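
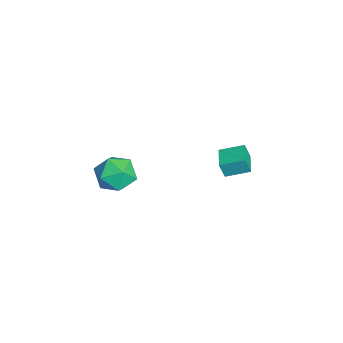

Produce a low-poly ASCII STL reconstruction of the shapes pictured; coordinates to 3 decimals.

solid 
facet normal -0.994 0.110 0.019
outer loop
vertex -1.994 1.923 -0.035
vertex -1.843 3.216 0.391
vertex -1.978 2.228 -0.966
endloop
endfacet
facet normal -0.110 -0.944 -0.311
outer loop
vertex -0.677 2.084 -0.991
vertex -1.994 1.923 -0.035
vertex -1.978 2.228 -0.966
endloop
endfacet
facet normal -0.994 0.109 0.020
outer loop
vertex -1.978 2.228 -0.966
vertex -1.843 3.216 0.391
vertex -1.828 3.521 -0.54
endloop
endfacet
facet normal 0.016 0.311 -0.950
outer loop
vertex -1.828 3.521 -0.54
vertex -0.677 2.084 -0.991
vertex -1.978 2.228 -0.966
endloop
endfacet
facet normal -0.016 -0.311 0.950
outer loop
vertex -1.994 1.923 -0.035
vertex -0.542 3.072 0.366
vertex -1.843 3.216 0.391
endloop
endfacet
facet normal -0.110 -0.944 -0.311
outer loop
vertex -0.692 1.779 -0.06
vertex -1.994 1.923 -0.035
vertex -0.677 2.084 -0.991
endloop
endfacet
facet normal -0.016 -0.311 0.950
outer loop
vertex -0.692 1.779 -0.06
vertex -0.542 3.072 0.366
vertex -1.994 1.923 -0.035
endloop
endfacet
facet normal 0.110 0.944 0.311
outer loop
vertex -1.843 3.216 0.391
vertex -0.542 3.072 0.366
vertex -1.828 3.521 -0.54
endloop
endfacet
facet normal 0.016 0.311 -0.950
outer loop
vertex -0.526 3.377 -0.565
vertex -0.677 2.084 -0.991
vertex -1.828 3.521 -0.54
endloop
endfacet
facet normal 0.110 0.944 0.311
outer loop
vertex -1.828 3.521 -0.54
vertex -0.542 3.072 0.366
vertex -0.526 3.377 -0.565
endloop
endfacet
facet normal 0.994 -0.110 -0.020
outer loop
vertex -0.526 3.377 -0.565
vertex -0.692 1.779 -0.06
vertex -0.677 2.084 -0.991
endloop
endfacet
facet normal 0.994 -0.109 -0.019
outer loop
vertex -0.542 3.072 0.366
vertex -0.692 1.779 -0.06
vertex -0.526 3.377 -0.565
endloop
endfacet
facet normal 0.294 0.808 0.511
outer loop
vertex 3.388 -2.654 3.266
vertex 2.642 -2.901 4.086
vertex 3.698 -3.317 4.135
endloop
endfacet
facet normal 0.830 0.545 0.120
outer loop
vertex 3.388 -2.654 3.266
vertex 3.698 -3.317 4.135
vertex 4.021 -3.577 3.078
endloop
endfacet
facet normal 0.624 0.542 -0.563
outer loop
vertex 3.388 -2.654 3.266
vertex 4.021 -3.577 3.078
vertex 3.166 -3.322 2.376
endloop
endfacet
facet normal -0.040 0.804 -0.593
outer loop
vertex 3.388 -2.654 3.266
vertex 3.166 -3.322 2.376
vertex 2.313 -2.904 2.999
endloop
endfacet
facet normal -0.243 0.968 0.071
outer loop
vertex 3.388 -2.654 3.266
vertex 2.313 -2.904 2.999
vertex 2.642 -2.901 4.086
endloop
endfacet
facet normal 0.939 -0.132 0.319
outer loop
vertex 4.021 -3.577 3.078
vertex 3.698 -3.317 4.135
vertex 3.667 -4.396 3.781
endloop
endfacet
facet normal 0.071 0.293 0.953
outer loop
vertex 3.698 -3.317 4.135
vertex 2.642 -2.901 4.086
vertex 2.814 -3.978 4.404
endloop
endfacet
facet normal -0.799 0.552 0.240
outer loop
vertex 2.642 -2.901 4.086
vertex 2.313 -2.904 2.999
vertex 1.959 -3.723 3.702
endloop
endfacet
facet normal -0.469 0.287 -0.835
outer loop
vertex 2.313 -2.904 2.999
vertex 3.166 -3.322 2.376
vertex 2.282 -3.983 2.645
endloop
endfacet
facet normal 0.604 -0.135 -0.785
outer loop
vertex 3.166 -3.322 2.376
vertex 4.021 -3.577 3.078
vertex 3.338 -4.399 2.694
endloop
endfacet
facet normal 0.040 -0.804 0.593
outer loop
vertex 2.592 -4.646 3.514
vertex 3.667 -4.396 3.781
vertex 2.814 -3.978 4.404
endloop
endfacet
facet normal -0.624 -0.542 0.563
outer loop
vertex 2.592 -4.646 3.514
vertex 2.814 -3.978 4.404
vertex 1.959 -3.723 3.702
endloop
endfacet
facet normal -0.830 -0.545 -0.120
outer loop
vertex 2.592 -4.646 3.514
vertex 1.959 -3.723 3.702
vertex 2.282 -3.983 2.645
endloop
endfacet
facet normal -0.294 -0.808 -0.511
outer loop
vertex 2.592 -4.646 3.514
vertex 2.282 -3.983 2.645
vertex 3.338 -4.399 2.694
endloop
endfacet
facet normal 0.243 -0.968 -0.071
outer loop
vertex 2.592 -4.646 3.514
vertex 3.338 -4.399 2.694
vertex 3.667 -4.396 3.781
endloop
endfacet
facet normal 0.469 -0.287 0.835
outer loop
vertex 2.814 -3.978 4.404
vertex 3.667 -4.396 3.781
vertex 3.698 -3.317 4.135
endloop
endfacet
facet normal -0.604 0.135 0.785
outer loop
vertex 1.959 -3.723 3.702
vertex 2.814 -3.978 4.404
vertex 2.642 -2.901 4.086
endloop
endfacet
facet normal -0.939 0.132 -0.319
outer loop
vertex 2.282 -3.983 2.645
vertex 1.959 -3.723 3.702
vertex 2.313 -2.904 2.999
endloop
endfacet
facet normal -0.071 -0.293 -0.953
outer loop
vertex 3.338 -4.399 2.694
vertex 2.282 -3.983 2.645
vertex 3.166 -3.322 2.376
endloop
endfacet
facet normal 0.799 -0.552 -0.240
outer loop
vertex 3.667 -4.396 3.781
vertex 3.338 -4.399 2.694
vertex 4.021 -3.577 3.078
endloop
endfacet

endsolid


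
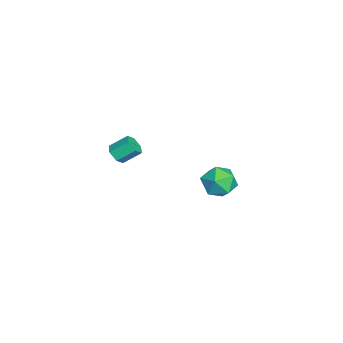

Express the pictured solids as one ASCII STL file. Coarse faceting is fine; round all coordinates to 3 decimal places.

solid 
facet normal 0.114 -0.788 -0.605
outer loop
vertex 3.132 -2.139 2.834
vertex 2.58 -2.233 2.852
vertex 2.795 -1.899 2.458
endloop
endfacet
facet normal 0.790 0.442 -0.426
outer loop
vertex 3.132 -2.139 2.834
vertex 2.795 -1.899 2.458
vertex 3.012 -1.312 3.47
endloop
endfacet
facet normal 0.789 0.442 -0.426
outer loop
vertex 3.012 -1.312 3.47
vertex 2.795 -1.899 2.458
vertex 2.674 -1.072 3.093
endloop
endfacet
facet normal -0.116 0.788 0.605
outer loop
vertex 3.012 -1.312 3.47
vertex 2.674 -1.072 3.093
vertex 2.46 -1.407 3.488
endloop
endfacet
facet normal 0.116 -0.788 -0.605
outer loop
vertex 2.795 -1.899 2.458
vertex 2.58 -2.233 2.852
vertex 2.243 -1.993 2.475
endloop
endfacet
facet normal -0.125 0.593 -0.796
outer loop
vertex 2.795 -1.899 2.458
vertex 2.243 -1.993 2.475
vertex 2.674 -1.072 3.093
endloop
endfacet
facet normal -0.127 0.593 -0.795
outer loop
vertex 2.674 -1.072 3.093
vertex 2.243 -1.993 2.475
vertex 2.122 -1.166 3.111
endloop
endfacet
facet normal -0.114 0.787 0.606
outer loop
vertex 2.674 -1.072 3.093
vertex 2.122 -1.166 3.111
vertex 2.46 -1.407 3.488
endloop
endfacet
facet normal 0.116 -0.788 -0.605
outer loop
vertex 2.243 -1.993 2.475
vertex 2.58 -2.233 2.852
vertex 2.028 -2.328 2.87
endloop
endfacet
facet normal -0.916 0.151 -0.371
outer loop
vertex 2.243 -1.993 2.475
vertex 2.028 -2.328 2.87
vertex 2.122 -1.166 3.111
endloop
endfacet
facet normal -0.917 0.151 -0.369
outer loop
vertex 2.122 -1.166 3.111
vertex 2.028 -2.328 2.87
vertex 1.908 -1.501 3.506
endloop
endfacet
facet normal -0.114 0.787 0.606
outer loop
vertex 2.122 -1.166 3.111
vertex 1.908 -1.501 3.506
vertex 2.46 -1.407 3.488
endloop
endfacet
facet normal 0.116 -0.788 -0.605
outer loop
vertex 2.028 -2.328 2.87
vertex 2.58 -2.233 2.852
vertex 2.366 -2.568 3.247
endloop
endfacet
facet normal -0.789 -0.442 0.426
outer loop
vertex 2.028 -2.328 2.87
vertex 2.366 -2.568 3.247
vertex 1.908 -1.501 3.506
endloop
endfacet
facet normal -0.790 -0.442 0.425
outer loop
vertex 1.908 -1.501 3.506
vertex 2.366 -2.568 3.247
vertex 2.245 -1.741 3.882
endloop
endfacet
facet normal -0.114 0.788 0.605
outer loop
vertex 1.908 -1.501 3.506
vertex 2.245 -1.741 3.882
vertex 2.46 -1.407 3.488
endloop
endfacet
facet normal 0.114 -0.787 -0.606
outer loop
vertex 2.366 -2.568 3.247
vertex 2.58 -2.233 2.852
vertex 2.918 -2.474 3.229
endloop
endfacet
facet normal 0.127 -0.592 0.796
outer loop
vertex 2.366 -2.568 3.247
vertex 2.918 -2.474 3.229
vertex 2.245 -1.741 3.882
endloop
endfacet
facet normal 0.126 -0.593 0.795
outer loop
vertex 2.245 -1.741 3.882
vertex 2.918 -2.474 3.229
vertex 2.797 -1.647 3.865
endloop
endfacet
facet normal -0.116 0.788 0.605
outer loop
vertex 2.245 -1.741 3.882
vertex 2.797 -1.647 3.865
vertex 2.46 -1.407 3.488
endloop
endfacet
facet normal 0.114 -0.787 -0.606
outer loop
vertex 2.918 -2.474 3.229
vertex 2.58 -2.233 2.852
vertex 3.132 -2.139 2.834
endloop
endfacet
facet normal 0.917 -0.150 0.370
outer loop
vertex 2.918 -2.474 3.229
vertex 3.132 -2.139 2.834
vertex 2.797 -1.647 3.865
endloop
endfacet
facet normal 0.916 -0.152 0.370
outer loop
vertex 2.797 -1.647 3.865
vertex 3.132 -2.139 2.834
vertex 3.012 -1.312 3.47
endloop
endfacet
facet normal -0.116 0.788 0.605
outer loop
vertex 2.797 -1.647 3.865
vertex 3.012 -1.312 3.47
vertex 2.46 -1.407 3.488
endloop
endfacet
facet normal -0.284 0.908 0.310
outer loop
vertex -3.199 2.94 -3.255
vertex -3.803 2.512 -2.554
vertex -2.835 2.736 -2.324
endloop
endfacet
facet normal 0.382 0.923 0.053
outer loop
vertex -3.199 2.94 -3.255
vertex -2.835 2.736 -2.324
vertex -2.264 2.547 -3.148
endloop
endfacet
facet normal 0.363 0.694 -0.622
outer loop
vertex -3.199 2.94 -3.255
vertex -2.264 2.547 -3.148
vertex -2.879 2.207 -3.886
endloop
endfacet
facet normal -0.315 0.536 -0.783
outer loop
vertex -3.199 2.94 -3.255
vertex -2.879 2.207 -3.886
vertex -3.83 2.184 -3.519
endloop
endfacet
facet normal -0.714 0.669 -0.207
outer loop
vertex -3.199 2.94 -3.255
vertex -3.83 2.184 -3.519
vertex -3.803 2.512 -2.554
endloop
endfacet
facet normal 0.775 0.462 0.431
outer loop
vertex -2.264 2.547 -3.148
vertex -2.835 2.736 -2.324
vertex -2.29 1.876 -2.381
endloop
endfacet
facet normal -0.302 0.437 0.847
outer loop
vertex -2.835 2.736 -2.324
vertex -3.803 2.512 -2.554
vertex -3.241 1.853 -2.014
endloop
endfacet
facet normal -0.999 0.051 0.011
outer loop
vertex -3.803 2.512 -2.554
vertex -3.83 2.184 -3.519
vertex -3.856 1.513 -2.752
endloop
endfacet
facet normal -0.352 -0.162 -0.922
outer loop
vertex -3.83 2.184 -3.519
vertex -2.879 2.207 -3.886
vertex -3.285 1.324 -3.576
endloop
endfacet
facet normal 0.744 0.092 -0.662
outer loop
vertex -2.879 2.207 -3.886
vertex -2.264 2.547 -3.148
vertex -2.317 1.548 -3.346
endloop
endfacet
facet normal 0.315 -0.536 0.783
outer loop
vertex -2.921 1.12 -2.645
vertex -2.29 1.876 -2.381
vertex -3.241 1.853 -2.014
endloop
endfacet
facet normal -0.363 -0.694 0.622
outer loop
vertex -2.921 1.12 -2.645
vertex -3.241 1.853 -2.014
vertex -3.856 1.513 -2.752
endloop
endfacet
facet normal -0.382 -0.923 -0.053
outer loop
vertex -2.921 1.12 -2.645
vertex -3.856 1.513 -2.752
vertex -3.285 1.324 -3.576
endloop
endfacet
facet normal 0.284 -0.908 -0.310
outer loop
vertex -2.921 1.12 -2.645
vertex -3.285 1.324 -3.576
vertex -2.317 1.548 -3.346
endloop
endfacet
facet normal 0.714 -0.669 0.207
outer loop
vertex -2.921 1.12 -2.645
vertex -2.317 1.548 -3.346
vertex -2.29 1.876 -2.381
endloop
endfacet
facet normal 0.352 0.162 0.922
outer loop
vertex -3.241 1.853 -2.014
vertex -2.29 1.876 -2.381
vertex -2.835 2.736 -2.324
endloop
endfacet
facet normal -0.744 -0.092 0.662
outer loop
vertex -3.856 1.513 -2.752
vertex -3.241 1.853 -2.014
vertex -3.803 2.512 -2.554
endloop
endfacet
facet normal -0.775 -0.462 -0.431
outer loop
vertex -3.285 1.324 -3.576
vertex -3.856 1.513 -2.752
vertex -3.83 2.184 -3.519
endloop
endfacet
facet normal 0.302 -0.437 -0.847
outer loop
vertex -2.317 1.548 -3.346
vertex -3.285 1.324 -3.576
vertex -2.879 2.207 -3.886
endloop
endfacet
facet normal 0.999 -0.051 -0.011
outer loop
vertex -2.29 1.876 -2.381
vertex -2.317 1.548 -3.346
vertex -2.264 2.547 -3.148
endloop
endfacet

endsolid


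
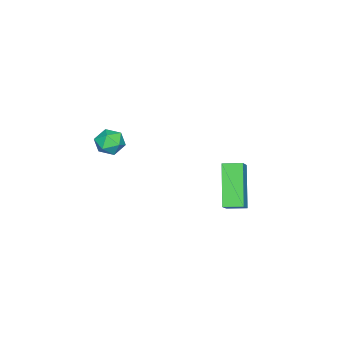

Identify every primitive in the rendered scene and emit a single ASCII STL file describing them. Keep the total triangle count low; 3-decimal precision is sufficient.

solid 
facet normal 0.172 0.603 0.779
outer loop
vertex -1.112 -3.313 -0.22
vertex -1.671 -3.524 0.067
vertex -1.099 -3.838 0.184
endloop
endfacet
facet normal 0.784 0.390 0.482
outer loop
vertex -1.112 -3.313 -0.22
vertex -1.099 -3.838 0.184
vertex -0.75 -3.844 -0.379
endloop
endfacet
facet normal 0.780 0.592 -0.202
outer loop
vertex -1.112 -3.313 -0.22
vertex -0.75 -3.844 -0.379
vertex -1.106 -3.534 -0.844
endloop
endfacet
facet normal 0.165 0.930 -0.328
outer loop
vertex -1.112 -3.313 -0.22
vertex -1.106 -3.534 -0.844
vertex -1.675 -3.336 -0.569
endloop
endfacet
facet normal -0.211 0.937 0.278
outer loop
vertex -1.112 -3.313 -0.22
vertex -1.675 -3.336 -0.569
vertex -1.671 -3.524 0.067
endloop
endfacet
facet normal 0.803 -0.324 0.501
outer loop
vertex -0.75 -3.844 -0.379
vertex -1.099 -3.838 0.184
vertex -1.085 -4.384 -0.191
endloop
endfacet
facet normal -0.190 0.020 0.982
outer loop
vertex -1.099 -3.838 0.184
vertex -1.671 -3.524 0.067
vertex -1.654 -4.186 0.084
endloop
endfacet
facet normal -0.809 0.562 0.171
outer loop
vertex -1.671 -3.524 0.067
vertex -1.675 -3.336 -0.569
vertex -2.01 -3.876 -0.381
endloop
endfacet
facet normal -0.200 0.551 -0.810
outer loop
vertex -1.675 -3.336 -0.569
vertex -1.106 -3.534 -0.844
vertex -1.661 -3.882 -0.944
endloop
endfacet
facet normal 0.796 0.005 -0.606
outer loop
vertex -1.106 -3.534 -0.844
vertex -0.75 -3.844 -0.379
vertex -1.089 -4.196 -0.827
endloop
endfacet
facet normal -0.165 -0.930 0.328
outer loop
vertex -1.648 -4.407 -0.54
vertex -1.085 -4.384 -0.191
vertex -1.654 -4.186 0.084
endloop
endfacet
facet normal -0.780 -0.592 0.202
outer loop
vertex -1.648 -4.407 -0.54
vertex -1.654 -4.186 0.084
vertex -2.01 -3.876 -0.381
endloop
endfacet
facet normal -0.784 -0.390 -0.482
outer loop
vertex -1.648 -4.407 -0.54
vertex -2.01 -3.876 -0.381
vertex -1.661 -3.882 -0.944
endloop
endfacet
facet normal -0.172 -0.603 -0.779
outer loop
vertex -1.648 -4.407 -0.54
vertex -1.661 -3.882 -0.944
vertex -1.089 -4.196 -0.827
endloop
endfacet
facet normal 0.211 -0.937 -0.278
outer loop
vertex -1.648 -4.407 -0.54
vertex -1.089 -4.196 -0.827
vertex -1.085 -4.384 -0.191
endloop
endfacet
facet normal 0.200 -0.551 0.810
outer loop
vertex -1.654 -4.186 0.084
vertex -1.085 -4.384 -0.191
vertex -1.099 -3.838 0.184
endloop
endfacet
facet normal -0.796 -0.005 0.606
outer loop
vertex -2.01 -3.876 -0.381
vertex -1.654 -4.186 0.084
vertex -1.671 -3.524 0.067
endloop
endfacet
facet normal -0.803 0.324 -0.501
outer loop
vertex -1.661 -3.882 -0.944
vertex -2.01 -3.876 -0.381
vertex -1.675 -3.336 -0.569
endloop
endfacet
facet normal 0.190 -0.020 -0.982
outer loop
vertex -1.089 -4.196 -0.827
vertex -1.661 -3.882 -0.944
vertex -1.106 -3.534 -0.844
endloop
endfacet
facet normal 0.809 -0.562 -0.171
outer loop
vertex -1.085 -4.384 -0.191
vertex -1.089 -4.196 -0.827
vertex -0.75 -3.844 -0.379
endloop
endfacet
facet normal -0.747 -0.159 -0.645
outer loop
vertex -2.564 0.448 -1.142
vertex -2.81 1.202 -1.043
vertex -1.392 1.027 -2.643
endloop
endfacet
facet normal 0.309 -0.943 -0.123
outer loop
vertex -0.69 1.178 -2.037
vertex -2.564 0.448 -1.142
vertex -1.392 1.027 -2.643
endloop
endfacet
facet normal -0.747 -0.160 -0.645
outer loop
vertex -1.392 1.027 -2.643
vertex -2.81 1.202 -1.043
vertex -1.639 1.782 -2.544
endloop
endfacet
facet normal 0.588 0.291 -0.754
outer loop
vertex -1.639 1.782 -2.544
vertex -0.69 1.178 -2.037
vertex -1.392 1.027 -2.643
endloop
endfacet
facet normal -0.589 -0.291 0.754
outer loop
vertex -2.564 0.448 -1.142
vertex -2.108 1.353 -0.437
vertex -2.81 1.202 -1.043
endloop
endfacet
facet normal 0.308 -0.943 -0.124
outer loop
vertex -1.861 0.598 -0.536
vertex -2.564 0.448 -1.142
vertex -0.69 1.178 -2.037
endloop
endfacet
facet normal -0.588 -0.291 0.754
outer loop
vertex -1.861 0.598 -0.536
vertex -2.108 1.353 -0.437
vertex -2.564 0.448 -1.142
endloop
endfacet
facet normal -0.309 0.943 0.123
outer loop
vertex -2.81 1.202 -1.043
vertex -2.108 1.353 -0.437
vertex -1.639 1.782 -2.544
endloop
endfacet
facet normal 0.588 0.291 -0.754
outer loop
vertex -0.936 1.932 -1.938
vertex -0.69 1.178 -2.037
vertex -1.639 1.782 -2.544
endloop
endfacet
facet normal -0.308 0.943 0.124
outer loop
vertex -1.639 1.782 -2.544
vertex -2.108 1.353 -0.437
vertex -0.936 1.932 -1.938
endloop
endfacet
facet normal 0.748 0.159 0.645
outer loop
vertex -0.936 1.932 -1.938
vertex -1.861 0.598 -0.536
vertex -0.69 1.178 -2.037
endloop
endfacet
facet normal 0.747 0.160 0.645
outer loop
vertex -2.108 1.353 -0.437
vertex -1.861 0.598 -0.536
vertex -0.936 1.932 -1.938
endloop
endfacet

endsolid


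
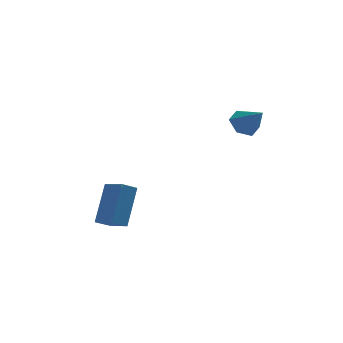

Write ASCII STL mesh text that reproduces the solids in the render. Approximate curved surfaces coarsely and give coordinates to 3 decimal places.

solid 
facet normal -0.435 0.631 -0.642
outer loop
vertex 2.688 1.214 0.314
vertex 2.443 1.606 0.866
vertex 3.085 1.755 0.577
endloop
endfacet
facet normal 0.830 -0.446 -0.335
outer loop
vertex 2.688 1.214 0.314
vertex 3.085 1.755 0.577
vertex 3.017 0.774 1.714
endloop
endfacet
facet normal -0.436 0.630 -0.643
outer loop
vertex 3.085 1.755 0.577
vertex 2.443 1.606 0.866
vertex 2.839 2.147 1.128
endloop
endfacet
facet normal 0.939 0.231 0.255
outer loop
vertex 3.085 1.755 0.577
vertex 2.839 2.147 1.128
vertex 3.017 0.774 1.714
endloop
endfacet
facet normal -0.436 0.630 -0.642
outer loop
vertex 2.839 2.147 1.128
vertex 2.443 1.606 0.866
vertex 2.197 1.998 1.418
endloop
endfacet
facet normal 0.296 0.407 0.864
outer loop
vertex 2.839 2.147 1.128
vertex 2.197 1.998 1.418
vertex 3.017 0.774 1.714
endloop
endfacet
facet normal -0.435 0.631 -0.642
outer loop
vertex 2.197 1.998 1.418
vertex 2.443 1.606 0.866
vertex 1.8 1.458 1.156
endloop
endfacet
facet normal -0.458 -0.093 0.884
outer loop
vertex 2.197 1.998 1.418
vertex 1.8 1.458 1.156
vertex 3.017 0.774 1.714
endloop
endfacet
facet normal -0.435 0.631 -0.642
outer loop
vertex 1.8 1.458 1.156
vertex 2.443 1.606 0.866
vertex 2.046 1.066 0.604
endloop
endfacet
facet normal -0.567 -0.769 0.294
outer loop
vertex 1.8 1.458 1.156
vertex 2.046 1.066 0.604
vertex 3.017 0.774 1.714
endloop
endfacet
facet normal -0.435 0.631 -0.642
outer loop
vertex 2.046 1.066 0.604
vertex 2.443 1.606 0.866
vertex 2.688 1.214 0.314
endloop
endfacet
facet normal 0.076 -0.946 -0.315
outer loop
vertex 2.046 1.066 0.604
vertex 2.688 1.214 0.314
vertex 3.017 0.774 1.714
endloop
endfacet
facet normal -0.800 -0.372 0.470
outer loop
vertex -2.341 2.531 -2.601
vertex -2.941 3.405 -2.931
vertex -2.868 1.533 -4.289
endloop
endfacet
facet normal 0.540 -0.787 0.297
outer loop
vertex -2.219 1.835 -4.669
vertex -2.341 2.531 -2.601
vertex -2.868 1.533 -4.289
endloop
endfacet
facet normal -0.801 -0.372 0.469
outer loop
vertex -2.868 1.533 -4.289
vertex -2.941 3.405 -2.931
vertex -3.467 2.408 -4.618
endloop
endfacet
facet normal -0.259 -0.490 -0.832
outer loop
vertex -3.467 2.408 -4.618
vertex -2.219 1.835 -4.669
vertex -2.868 1.533 -4.289
endloop
endfacet
facet normal 0.258 0.491 0.832
outer loop
vertex -2.341 2.531 -2.601
vertex -2.292 3.707 -3.311
vertex -2.941 3.405 -2.931
endloop
endfacet
facet normal 0.540 -0.787 0.297
outer loop
vertex -1.693 2.832 -2.982
vertex -2.341 2.531 -2.601
vertex -2.219 1.835 -4.669
endloop
endfacet
facet normal 0.261 0.491 0.831
outer loop
vertex -1.693 2.832 -2.982
vertex -2.292 3.707 -3.311
vertex -2.341 2.531 -2.601
endloop
endfacet
facet normal -0.540 0.787 -0.297
outer loop
vertex -2.941 3.405 -2.931
vertex -2.292 3.707 -3.311
vertex -3.467 2.408 -4.618
endloop
endfacet
facet normal -0.260 -0.492 -0.831
outer loop
vertex -2.819 2.709 -4.999
vertex -2.219 1.835 -4.669
vertex -3.467 2.408 -4.618
endloop
endfacet
facet normal -0.540 0.787 -0.297
outer loop
vertex -3.467 2.408 -4.618
vertex -2.292 3.707 -3.311
vertex -2.819 2.709 -4.999
endloop
endfacet
facet normal 0.801 0.372 -0.470
outer loop
vertex -2.819 2.709 -4.999
vertex -1.693 2.832 -2.982
vertex -2.219 1.835 -4.669
endloop
endfacet
facet normal 0.801 0.372 -0.470
outer loop
vertex -2.292 3.707 -3.311
vertex -1.693 2.832 -2.982
vertex -2.819 2.709 -4.999
endloop
endfacet

endsolid


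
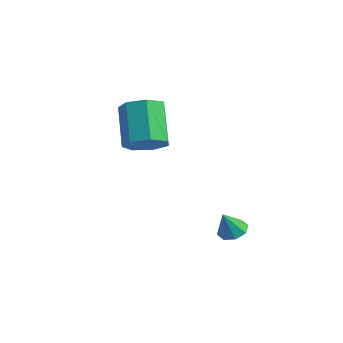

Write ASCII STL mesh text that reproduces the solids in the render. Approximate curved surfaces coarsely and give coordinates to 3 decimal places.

solid 
facet normal 0.570 -0.384 -0.727
outer loop
vertex -0.705 0.65 3.858
vertex -1.373 0.978 3.161
vertex -0.561 1.463 3.541
endloop
endfacet
facet normal 0.806 0.086 0.586
outer loop
vertex -0.705 0.65 3.858
vertex -0.561 1.463 3.541
vertex -1.959 1.495 5.457
endloop
endfacet
facet normal 0.805 0.087 0.586
outer loop
vertex -1.959 1.495 5.457
vertex -0.561 1.463 3.541
vertex -1.815 2.308 5.139
endloop
endfacet
facet normal -0.570 0.385 0.726
outer loop
vertex -1.959 1.495 5.457
vertex -1.815 2.308 5.139
vertex -2.627 1.822 4.759
endloop
endfacet
facet normal 0.569 -0.384 -0.727
outer loop
vertex -0.561 1.463 3.541
vertex -1.373 0.978 3.161
vertex -1.029 1.911 2.938
endloop
endfacet
facet normal 0.629 0.772 0.085
outer loop
vertex -0.561 1.463 3.541
vertex -1.029 1.911 2.938
vertex -1.815 2.308 5.139
endloop
endfacet
facet normal 0.630 0.772 0.086
outer loop
vertex -1.815 2.308 5.139
vertex -1.029 1.911 2.938
vertex -2.282 2.756 4.536
endloop
endfacet
facet normal -0.570 0.384 0.727
outer loop
vertex -1.815 2.308 5.139
vertex -2.282 2.756 4.536
vertex -2.627 1.822 4.759
endloop
endfacet
facet normal 0.570 -0.384 -0.726
outer loop
vertex -1.029 1.911 2.938
vertex -1.373 0.978 3.161
vertex -1.756 1.656 2.502
endloop
endfacet
facet normal -0.020 0.877 -0.480
outer loop
vertex -1.029 1.911 2.938
vertex -1.756 1.656 2.502
vertex -2.282 2.756 4.536
endloop
endfacet
facet normal -0.020 0.877 -0.480
outer loop
vertex -2.282 2.756 4.536
vertex -1.756 1.656 2.502
vertex -3.009 2.501 4.1
endloop
endfacet
facet normal -0.570 0.384 0.726
outer loop
vertex -2.282 2.756 4.536
vertex -3.009 2.501 4.1
vertex -2.627 1.822 4.759
endloop
endfacet
facet normal 0.570 -0.384 -0.726
outer loop
vertex -1.756 1.656 2.502
vertex -1.373 0.978 3.161
vertex -2.195 0.89 2.563
endloop
endfacet
facet normal -0.655 0.321 -0.684
outer loop
vertex -1.756 1.656 2.502
vertex -2.195 0.89 2.563
vertex -3.009 2.501 4.1
endloop
endfacet
facet normal -0.655 0.321 -0.684
outer loop
vertex -3.009 2.501 4.1
vertex -2.195 0.89 2.563
vertex -3.448 1.735 4.161
endloop
endfacet
facet normal -0.570 0.384 0.726
outer loop
vertex -3.009 2.501 4.1
vertex -3.448 1.735 4.161
vertex -2.627 1.822 4.759
endloop
endfacet
facet normal 0.570 -0.384 -0.727
outer loop
vertex -2.195 0.89 2.563
vertex -1.373 0.978 3.161
vertex -2.015 0.19 3.074
endloop
endfacet
facet normal -0.796 -0.477 -0.372
outer loop
vertex -2.195 0.89 2.563
vertex -2.015 0.19 3.074
vertex -3.448 1.735 4.161
endloop
endfacet
facet normal -0.796 -0.476 -0.373
outer loop
vertex -3.448 1.735 4.161
vertex -2.015 0.19 3.074
vertex -3.269 1.035 4.672
endloop
endfacet
facet normal -0.570 0.385 0.726
outer loop
vertex -3.448 1.735 4.161
vertex -3.269 1.035 4.672
vertex -2.627 1.822 4.759
endloop
endfacet
facet normal 0.570 -0.384 -0.727
outer loop
vertex -2.015 0.19 3.074
vertex -1.373 0.978 3.161
vertex -1.352 0.083 3.65
endloop
endfacet
facet normal -0.338 -0.915 0.219
outer loop
vertex -2.015 0.19 3.074
vertex -1.352 0.083 3.65
vertex -3.269 1.035 4.672
endloop
endfacet
facet normal -0.338 -0.915 0.219
outer loop
vertex -3.269 1.035 4.672
vertex -1.352 0.083 3.65
vertex -2.606 0.928 5.249
endloop
endfacet
facet normal -0.570 0.385 0.726
outer loop
vertex -3.269 1.035 4.672
vertex -2.606 0.928 5.249
vertex -2.627 1.822 4.759
endloop
endfacet
facet normal 0.570 -0.384 -0.727
outer loop
vertex -1.352 0.083 3.65
vertex -1.373 0.978 3.161
vertex -0.705 0.65 3.858
endloop
endfacet
facet normal 0.375 -0.665 0.646
outer loop
vertex -1.352 0.083 3.65
vertex -0.705 0.65 3.858
vertex -2.606 0.928 5.249
endloop
endfacet
facet normal 0.375 -0.665 0.646
outer loop
vertex -2.606 0.928 5.249
vertex -0.705 0.65 3.858
vertex -1.959 1.495 5.457
endloop
endfacet
facet normal -0.570 0.384 0.726
outer loop
vertex -2.606 0.928 5.249
vertex -1.959 1.495 5.457
vertex -2.627 1.822 4.759
endloop
endfacet
facet normal 0.012 0.439 -0.898
outer loop
vertex 2.616 2.979 -1.172
vertex 1.928 2.867 -1.236
vertex 2.323 3.384 -0.978
endloop
endfacet
facet normal 0.739 0.232 0.632
outer loop
vertex 2.616 2.979 -1.172
vertex 2.323 3.384 -0.978
vertex 1.912 2.313 -0.104
endloop
endfacet
facet normal 0.011 0.440 -0.898
outer loop
vertex 2.323 3.384 -0.978
vertex 1.928 2.867 -1.236
vertex 1.798 3.485 -0.935
endloop
endfacet
facet normal 0.177 0.581 0.795
outer loop
vertex 2.323 3.384 -0.978
vertex 1.798 3.485 -0.935
vertex 1.912 2.313 -0.104
endloop
endfacet
facet normal 0.013 0.440 -0.898
outer loop
vertex 1.798 3.485 -0.935
vertex 1.928 2.867 -1.236
vertex 1.35 3.225 -1.069
endloop
endfacet
facet normal -0.492 0.471 0.732
outer loop
vertex 1.798 3.485 -0.935
vertex 1.35 3.225 -1.069
vertex 1.912 2.313 -0.104
endloop
endfacet
facet normal 0.012 0.438 -0.899
outer loop
vertex 1.35 3.225 -1.069
vertex 1.928 2.867 -1.236
vertex 1.24 2.754 -1.3
endloop
endfacet
facet normal -0.876 -0.031 0.481
outer loop
vertex 1.35 3.225 -1.069
vertex 1.24 2.754 -1.3
vertex 1.912 2.313 -0.104
endloop
endfacet
facet normal 0.011 0.440 -0.898
outer loop
vertex 1.24 2.754 -1.3
vertex 1.928 2.867 -1.236
vertex 1.533 2.35 -1.494
endloop
endfacet
facet normal -0.750 -0.634 0.188
outer loop
vertex 1.24 2.754 -1.3
vertex 1.533 2.35 -1.494
vertex 1.912 2.313 -0.104
endloop
endfacet
facet normal 0.012 0.439 -0.898
outer loop
vertex 1.533 2.35 -1.494
vertex 1.928 2.867 -1.236
vertex 2.057 2.248 -1.537
endloop
endfacet
facet normal -0.189 -0.982 0.025
outer loop
vertex 1.533 2.35 -1.494
vertex 2.057 2.248 -1.537
vertex 1.912 2.313 -0.104
endloop
endfacet
facet normal 0.013 0.439 -0.898
outer loop
vertex 2.057 2.248 -1.537
vertex 1.928 2.867 -1.236
vertex 2.506 2.509 -1.403
endloop
endfacet
facet normal 0.481 -0.872 0.088
outer loop
vertex 2.057 2.248 -1.537
vertex 2.506 2.509 -1.403
vertex 1.912 2.313 -0.104
endloop
endfacet
facet normal 0.012 0.439 -0.899
outer loop
vertex 2.506 2.509 -1.403
vertex 1.928 2.867 -1.236
vertex 2.616 2.979 -1.172
endloop
endfacet
facet normal 0.865 -0.369 0.340
outer loop
vertex 2.506 2.509 -1.403
vertex 2.616 2.979 -1.172
vertex 1.912 2.313 -0.104
endloop
endfacet

endsolid


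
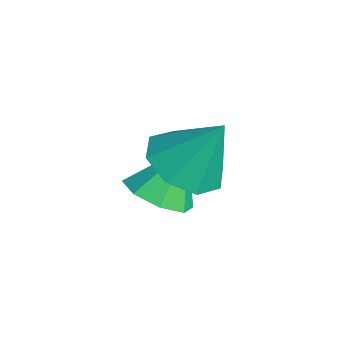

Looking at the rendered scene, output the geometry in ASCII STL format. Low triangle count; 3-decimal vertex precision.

solid 
facet normal 0.167 -0.532 -0.830
outer loop
vertex -0.056 -1.147 -1.997
vertex -0.698 -0.967 -2.241
vertex -0.047 -0.688 -2.289
endloop
endfacet
facet normal 0.792 0.317 0.522
outer loop
vertex -0.056 -1.147 -1.997
vertex -0.047 -0.688 -2.289
vertex -0.902 -0.313 -1.219
endloop
endfacet
facet normal 0.166 -0.531 -0.831
outer loop
vertex -0.047 -0.688 -2.289
vertex -0.698 -0.967 -2.241
vertex -0.419 -0.393 -2.552
endloop
endfacet
facet normal 0.548 0.823 0.149
outer loop
vertex -0.047 -0.688 -2.289
vertex -0.419 -0.393 -2.552
vertex -0.902 -0.313 -1.219
endloop
endfacet
facet normal 0.166 -0.531 -0.831
outer loop
vertex -0.419 -0.393 -2.552
vertex -0.698 -0.967 -2.241
vertex -0.955 -0.434 -2.633
endloop
endfacet
facet normal -0.064 0.995 -0.083
outer loop
vertex -0.419 -0.393 -2.552
vertex -0.955 -0.434 -2.633
vertex -0.902 -0.313 -1.219
endloop
endfacet
facet normal 0.166 -0.531 -0.831
outer loop
vertex -0.955 -0.434 -2.633
vertex -0.698 -0.967 -2.241
vertex -1.34 -0.787 -2.484
endloop
endfacet
facet normal -0.683 0.729 -0.037
outer loop
vertex -0.955 -0.434 -2.633
vertex -1.34 -0.787 -2.484
vertex -0.902 -0.313 -1.219
endloop
endfacet
facet normal 0.166 -0.530 -0.831
outer loop
vertex -1.34 -0.787 -2.484
vertex -0.698 -0.967 -2.241
vertex -1.349 -1.246 -2.193
endloop
endfacet
facet normal -0.948 0.183 0.260
outer loop
vertex -1.34 -0.787 -2.484
vertex -1.349 -1.246 -2.193
vertex -0.902 -0.313 -1.219
endloop
endfacet
facet normal 0.167 -0.532 -0.830
outer loop
vertex -1.349 -1.246 -2.193
vertex -0.698 -0.967 -2.241
vertex -0.977 -1.541 -1.929
endloop
endfacet
facet normal -0.704 -0.323 0.632
outer loop
vertex -1.349 -1.246 -2.193
vertex -0.977 -1.541 -1.929
vertex -0.902 -0.313 -1.219
endloop
endfacet
facet normal 0.166 -0.532 -0.830
outer loop
vertex -0.977 -1.541 -1.929
vertex -0.698 -0.967 -2.241
vertex -0.441 -1.5 -1.848
endloop
endfacet
facet normal -0.093 -0.494 0.864
outer loop
vertex -0.977 -1.541 -1.929
vertex -0.441 -1.5 -1.848
vertex -0.902 -0.313 -1.219
endloop
endfacet
facet normal 0.166 -0.532 -0.830
outer loop
vertex -0.441 -1.5 -1.848
vertex -0.698 -0.967 -2.241
vertex -0.056 -1.147 -1.997
endloop
endfacet
facet normal 0.527 -0.229 0.818
outer loop
vertex -0.441 -1.5 -1.848
vertex -0.056 -1.147 -1.997
vertex -0.902 -0.313 -1.219
endloop
endfacet
facet normal -0.256 -0.454 -0.854
outer loop
vertex 0.585 -1.248 -0.701
vertex 0.002 -0.697 -0.819
vertex 0.784 -0.756 -1.022
endloop
endfacet
facet normal 0.919 -0.128 0.373
outer loop
vertex 0.585 -1.248 -0.701
vertex 0.784 -0.756 -1.022
vertex 0.338 -0.103 0.299
endloop
endfacet
facet normal -0.256 -0.453 -0.854
outer loop
vertex 0.784 -0.756 -1.022
vertex 0.002 -0.697 -0.819
vertex 0.526 -0.23 -1.224
endloop
endfacet
facet normal 0.885 0.461 0.071
outer loop
vertex 0.784 -0.756 -1.022
vertex 0.526 -0.23 -1.224
vertex 0.338 -0.103 0.299
endloop
endfacet
facet normal -0.255 -0.454 -0.854
outer loop
vertex 0.526 -0.23 -1.224
vertex 0.002 -0.697 -0.819
vertex -0.04 0.022 -1.189
endloop
endfacet
facet normal 0.405 0.914 -0.026
outer loop
vertex 0.526 -0.23 -1.224
vertex -0.04 0.022 -1.189
vertex 0.338 -0.103 0.299
endloop
endfacet
facet normal -0.256 -0.454 -0.853
outer loop
vertex -0.04 0.022 -1.189
vertex 0.002 -0.697 -0.819
vertex -0.58 -0.147 -0.937
endloop
endfacet
facet normal -0.235 0.962 0.141
outer loop
vertex -0.04 0.022 -1.189
vertex -0.58 -0.147 -0.937
vertex 0.338 -0.103 0.299
endloop
endfacet
facet normal -0.256 -0.454 -0.854
outer loop
vertex -0.58 -0.147 -0.937
vertex 0.002 -0.697 -0.819
vertex -0.78 -0.638 -0.616
endloop
endfacet
facet normal -0.664 0.579 0.473
outer loop
vertex -0.58 -0.147 -0.937
vertex -0.78 -0.638 -0.616
vertex 0.338 -0.103 0.299
endloop
endfacet
facet normal -0.256 -0.454 -0.854
outer loop
vertex -0.78 -0.638 -0.616
vertex 0.002 -0.697 -0.819
vertex -0.521 -1.164 -0.414
endloop
endfacet
facet normal -0.630 -0.012 0.777
outer loop
vertex -0.78 -0.638 -0.616
vertex -0.521 -1.164 -0.414
vertex 0.338 -0.103 0.299
endloop
endfacet
facet normal -0.256 -0.454 -0.854
outer loop
vertex -0.521 -1.164 -0.414
vertex 0.002 -0.697 -0.819
vertex 0.044 -1.417 -0.449
endloop
endfacet
facet normal -0.153 -0.463 0.873
outer loop
vertex -0.521 -1.164 -0.414
vertex 0.044 -1.417 -0.449
vertex 0.338 -0.103 0.299
endloop
endfacet
facet normal -0.256 -0.454 -0.854
outer loop
vertex 0.044 -1.417 -0.449
vertex 0.002 -0.697 -0.819
vertex 0.585 -1.248 -0.701
endloop
endfacet
facet normal 0.489 -0.512 0.707
outer loop
vertex 0.044 -1.417 -0.449
vertex 0.585 -1.248 -0.701
vertex 0.338 -0.103 0.299
endloop
endfacet

endsolid


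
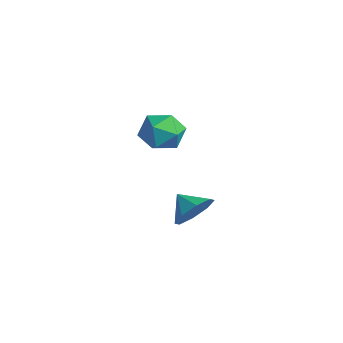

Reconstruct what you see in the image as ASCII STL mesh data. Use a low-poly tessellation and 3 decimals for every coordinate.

solid 
facet normal 0.821 0.247 -0.514
outer loop
vertex 1.619 1.136 -1.536
vertex 1.29 0.672 -2.285
vertex 1.223 1.554 -1.968
endloop
endfacet
facet normal -0.401 0.447 0.800
outer loop
vertex 1.619 1.136 -1.536
vertex 1.223 1.554 -1.968
vertex 0.41 0.408 -1.735
endloop
endfacet
facet normal 0.822 0.247 -0.513
outer loop
vertex 1.223 1.554 -1.968
vertex 1.29 0.672 -2.285
vertex 0.867 1.456 -2.585
endloop
endfacet
facet normal -0.736 0.590 0.331
outer loop
vertex 1.223 1.554 -1.968
vertex 0.867 1.456 -2.585
vertex 0.41 0.408 -1.735
endloop
endfacet
facet normal 0.821 0.246 -0.515
outer loop
vertex 0.867 1.456 -2.585
vertex 1.29 0.672 -2.285
vertex 0.758 0.898 -3.026
endloop
endfacet
facet normal -0.944 0.297 -0.142
outer loop
vertex 0.867 1.456 -2.585
vertex 0.758 0.898 -3.026
vertex 0.41 0.408 -1.735
endloop
endfacet
facet normal 0.821 0.247 -0.514
outer loop
vertex 0.758 0.898 -3.026
vertex 1.29 0.672 -2.285
vertex 0.961 0.208 -3.033
endloop
endfacet
facet normal -0.902 -0.262 -0.343
outer loop
vertex 0.758 0.898 -3.026
vertex 0.961 0.208 -3.033
vertex 0.41 0.408 -1.735
endloop
endfacet
facet normal 0.822 0.246 -0.514
outer loop
vertex 0.961 0.208 -3.033
vertex 1.29 0.672 -2.285
vertex 1.356 -0.211 -2.602
endloop
endfacet
facet normal -0.636 -0.757 -0.153
outer loop
vertex 0.961 0.208 -3.033
vertex 1.356 -0.211 -2.602
vertex 0.41 0.408 -1.735
endloop
endfacet
facet normal 0.822 0.246 -0.514
outer loop
vertex 1.356 -0.211 -2.602
vertex 1.29 0.672 -2.285
vertex 1.712 -0.112 -1.985
endloop
endfacet
facet normal -0.299 -0.900 0.317
outer loop
vertex 1.356 -0.211 -2.602
vertex 1.712 -0.112 -1.985
vertex 0.41 0.408 -1.735
endloop
endfacet
facet normal 0.822 0.246 -0.513
outer loop
vertex 1.712 -0.112 -1.985
vertex 1.29 0.672 -2.285
vertex 1.821 0.445 -1.543
endloop
endfacet
facet normal -0.091 -0.608 0.789
outer loop
vertex 1.712 -0.112 -1.985
vertex 1.821 0.445 -1.543
vertex 0.41 0.408 -1.735
endloop
endfacet
facet normal 0.822 0.246 -0.513
outer loop
vertex 1.821 0.445 -1.543
vertex 1.29 0.672 -2.285
vertex 1.619 1.136 -1.536
endloop
endfacet
facet normal -0.133 -0.049 0.990
outer loop
vertex 1.821 0.445 -1.543
vertex 1.619 1.136 -1.536
vertex 0.41 0.408 -1.735
endloop
endfacet
facet normal -0.853 0.453 -0.261
outer loop
vertex -4.052 2.604 -1.67
vertex -4.595 1.81 -1.273
vertex -4.347 2.623 -0.672
endloop
endfacet
facet normal -0.344 0.932 -0.119
outer loop
vertex -4.052 2.604 -1.67
vertex -4.347 2.623 -0.672
vertex -3.392 2.941 -0.939
endloop
endfacet
facet normal 0.206 0.805 -0.557
outer loop
vertex -4.052 2.604 -1.67
vertex -3.392 2.941 -0.939
vertex -3.05 2.324 -1.704
endloop
endfacet
facet normal 0.036 0.248 -0.968
outer loop
vertex -4.052 2.604 -1.67
vertex -3.05 2.324 -1.704
vertex -3.793 1.625 -1.911
endloop
endfacet
facet normal -0.618 0.030 -0.786
outer loop
vertex -4.052 2.604 -1.67
vertex -3.793 1.625 -1.911
vertex -4.595 1.81 -1.273
endloop
endfacet
facet normal -0.121 0.826 0.550
outer loop
vertex -3.392 2.941 -0.939
vertex -4.347 2.623 -0.672
vertex -3.527 2.355 -0.089
endloop
endfacet
facet normal -0.945 0.050 0.322
outer loop
vertex -4.347 2.623 -0.672
vertex -4.595 1.81 -1.273
vertex -4.27 1.656 -0.296
endloop
endfacet
facet normal -0.566 -0.634 -0.527
outer loop
vertex -4.595 1.81 -1.273
vertex -3.793 1.625 -1.911
vertex -3.928 1.039 -1.061
endloop
endfacet
facet normal 0.493 -0.281 -0.823
outer loop
vertex -3.793 1.625 -1.911
vertex -3.05 2.324 -1.704
vertex -2.973 1.357 -1.328
endloop
endfacet
facet normal 0.768 0.621 -0.158
outer loop
vertex -3.05 2.324 -1.704
vertex -3.392 2.941 -0.939
vertex -2.725 2.17 -0.727
endloop
endfacet
facet normal -0.036 -0.248 0.968
outer loop
vertex -3.268 1.376 -0.33
vertex -3.527 2.355 -0.089
vertex -4.27 1.656 -0.296
endloop
endfacet
facet normal -0.206 -0.805 0.557
outer loop
vertex -3.268 1.376 -0.33
vertex -4.27 1.656 -0.296
vertex -3.928 1.039 -1.061
endloop
endfacet
facet normal 0.344 -0.932 0.119
outer loop
vertex -3.268 1.376 -0.33
vertex -3.928 1.039 -1.061
vertex -2.973 1.357 -1.328
endloop
endfacet
facet normal 0.853 -0.453 0.261
outer loop
vertex -3.268 1.376 -0.33
vertex -2.973 1.357 -1.328
vertex -2.725 2.17 -0.727
endloop
endfacet
facet normal 0.618 -0.030 0.786
outer loop
vertex -3.268 1.376 -0.33
vertex -2.725 2.17 -0.727
vertex -3.527 2.355 -0.089
endloop
endfacet
facet normal -0.493 0.281 0.823
outer loop
vertex -4.27 1.656 -0.296
vertex -3.527 2.355 -0.089
vertex -4.347 2.623 -0.672
endloop
endfacet
facet normal -0.768 -0.621 0.158
outer loop
vertex -3.928 1.039 -1.061
vertex -4.27 1.656 -0.296
vertex -4.595 1.81 -1.273
endloop
endfacet
facet normal 0.121 -0.826 -0.550
outer loop
vertex -2.973 1.357 -1.328
vertex -3.928 1.039 -1.061
vertex -3.793 1.625 -1.911
endloop
endfacet
facet normal 0.945 -0.050 -0.322
outer loop
vertex -2.725 2.17 -0.727
vertex -2.973 1.357 -1.328
vertex -3.05 2.324 -1.704
endloop
endfacet
facet normal 0.566 0.634 0.527
outer loop
vertex -3.527 2.355 -0.089
vertex -2.725 2.17 -0.727
vertex -3.392 2.941 -0.939
endloop
endfacet

endsolid


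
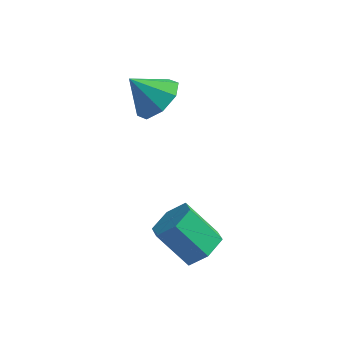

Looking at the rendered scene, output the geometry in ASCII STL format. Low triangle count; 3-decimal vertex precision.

solid 
facet normal 0.704 -0.073 -0.707
outer loop
vertex 5.198 -1.841 -0.62
vertex 4.527 -2.016 -1.27
vertex 4.796 -1.122 -1.094
endloop
endfacet
facet normal 0.571 0.650 0.502
outer loop
vertex 5.198 -1.841 -0.62
vertex 4.796 -1.122 -1.094
vertex 3.924 -1.709 0.659
endloop
endfacet
facet normal 0.571 0.649 0.502
outer loop
vertex 3.924 -1.709 0.659
vertex 4.796 -1.122 -1.094
vertex 3.523 -0.99 0.185
endloop
endfacet
facet normal -0.703 0.074 0.707
outer loop
vertex 3.924 -1.709 0.659
vertex 3.523 -0.99 0.185
vertex 3.253 -1.884 0.01
endloop
endfacet
facet normal 0.704 -0.073 -0.706
outer loop
vertex 4.796 -1.122 -1.094
vertex 4.527 -2.016 -1.27
vertex 4.126 -1.297 -1.744
endloop
endfacet
facet normal -0.080 0.980 -0.181
outer loop
vertex 4.796 -1.122 -1.094
vertex 4.126 -1.297 -1.744
vertex 3.523 -0.99 0.185
endloop
endfacet
facet normal -0.080 0.980 -0.181
outer loop
vertex 3.523 -0.99 0.185
vertex 4.126 -1.297 -1.744
vertex 2.852 -1.165 -0.464
endloop
endfacet
facet normal -0.703 0.074 0.707
outer loop
vertex 3.523 -0.99 0.185
vertex 2.852 -1.165 -0.464
vertex 3.253 -1.884 0.01
endloop
endfacet
facet normal 0.703 -0.074 -0.707
outer loop
vertex 4.126 -1.297 -1.744
vertex 4.527 -2.016 -1.27
vertex 3.856 -2.191 -1.919
endloop
endfacet
facet normal -0.652 0.330 -0.683
outer loop
vertex 4.126 -1.297 -1.744
vertex 3.856 -2.191 -1.919
vertex 2.852 -1.165 -0.464
endloop
endfacet
facet normal -0.651 0.331 -0.683
outer loop
vertex 2.852 -1.165 -0.464
vertex 3.856 -2.191 -1.919
vertex 2.582 -2.059 -0.64
endloop
endfacet
facet normal -0.704 0.073 0.707
outer loop
vertex 2.852 -1.165 -0.464
vertex 2.582 -2.059 -0.64
vertex 3.253 -1.884 0.01
endloop
endfacet
facet normal 0.703 -0.074 -0.707
outer loop
vertex 3.856 -2.191 -1.919
vertex 4.527 -2.016 -1.27
vertex 4.257 -2.91 -1.445
endloop
endfacet
facet normal -0.571 -0.649 -0.502
outer loop
vertex 3.856 -2.191 -1.919
vertex 4.257 -2.91 -1.445
vertex 2.582 -2.059 -0.64
endloop
endfacet
facet normal -0.571 -0.650 -0.501
outer loop
vertex 2.582 -2.059 -0.64
vertex 4.257 -2.91 -1.445
vertex 2.984 -2.778 -0.166
endloop
endfacet
facet normal -0.704 0.073 0.707
outer loop
vertex 2.582 -2.059 -0.64
vertex 2.984 -2.778 -0.166
vertex 3.253 -1.884 0.01
endloop
endfacet
facet normal 0.703 -0.074 -0.707
outer loop
vertex 4.257 -2.91 -1.445
vertex 4.527 -2.016 -1.27
vertex 4.928 -2.735 -0.796
endloop
endfacet
facet normal 0.080 -0.980 0.181
outer loop
vertex 4.257 -2.91 -1.445
vertex 4.928 -2.735 -0.796
vertex 2.984 -2.778 -0.166
endloop
endfacet
facet normal 0.080 -0.980 0.181
outer loop
vertex 2.984 -2.778 -0.166
vertex 4.928 -2.735 -0.796
vertex 3.654 -2.603 0.484
endloop
endfacet
facet normal -0.704 0.073 0.706
outer loop
vertex 2.984 -2.778 -0.166
vertex 3.654 -2.603 0.484
vertex 3.253 -1.884 0.01
endloop
endfacet
facet normal 0.704 -0.073 -0.707
outer loop
vertex 4.928 -2.735 -0.796
vertex 4.527 -2.016 -1.27
vertex 5.198 -1.841 -0.62
endloop
endfacet
facet normal 0.651 -0.331 0.683
outer loop
vertex 4.928 -2.735 -0.796
vertex 5.198 -1.841 -0.62
vertex 3.654 -2.603 0.484
endloop
endfacet
facet normal 0.651 -0.330 0.683
outer loop
vertex 3.654 -2.603 0.484
vertex 5.198 -1.841 -0.62
vertex 3.924 -1.709 0.659
endloop
endfacet
facet normal -0.703 0.074 0.707
outer loop
vertex 3.654 -2.603 0.484
vertex 3.924 -1.709 0.659
vertex 3.253 -1.884 0.01
endloop
endfacet
facet normal 0.670 0.135 -0.730
outer loop
vertex 2.299 1.652 3.795
vertex 1.503 1.905 3.111
vertex 2.131 2.461 3.79
endloop
endfacet
facet normal 0.240 0.056 0.969
outer loop
vertex 2.299 1.652 3.795
vertex 2.131 2.461 3.79
vertex 0.457 1.695 4.249
endloop
endfacet
facet normal 0.670 0.135 -0.730
outer loop
vertex 2.131 2.461 3.79
vertex 1.503 1.905 3.111
vertex 1.595 2.945 3.388
endloop
endfacet
facet normal -0.056 0.600 0.798
outer loop
vertex 2.131 2.461 3.79
vertex 1.595 2.945 3.388
vertex 0.457 1.695 4.249
endloop
endfacet
facet normal 0.670 0.135 -0.730
outer loop
vertex 1.595 2.945 3.388
vertex 1.503 1.905 3.111
vertex 1.005 2.819 2.823
endloop
endfacet
facet normal -0.532 0.752 0.388
outer loop
vertex 1.595 2.945 3.388
vertex 1.005 2.819 2.823
vertex 0.457 1.695 4.249
endloop
endfacet
facet normal 0.670 0.135 -0.730
outer loop
vertex 1.005 2.819 2.823
vertex 1.503 1.905 3.111
vertex 0.706 2.159 2.426
endloop
endfacet
facet normal -0.907 0.421 -0.017
outer loop
vertex 1.005 2.819 2.823
vertex 0.706 2.159 2.426
vertex 0.457 1.695 4.249
endloop
endfacet
facet normal 0.670 0.134 -0.730
outer loop
vertex 0.706 2.159 2.426
vertex 1.503 1.905 3.111
vertex 0.874 1.349 2.431
endloop
endfacet
facet normal -0.962 -0.201 -0.183
outer loop
vertex 0.706 2.159 2.426
vertex 0.874 1.349 2.431
vertex 0.457 1.695 4.249
endloop
endfacet
facet normal 0.670 0.135 -0.730
outer loop
vertex 0.874 1.349 2.431
vertex 1.503 1.905 3.111
vertex 1.41 0.865 2.833
endloop
endfacet
facet normal -0.666 -0.746 -0.011
outer loop
vertex 0.874 1.349 2.431
vertex 1.41 0.865 2.833
vertex 0.457 1.695 4.249
endloop
endfacet
facet normal 0.670 0.135 -0.730
outer loop
vertex 1.41 0.865 2.833
vertex 1.503 1.905 3.111
vertex 2.0 0.991 3.398
endloop
endfacet
facet normal -0.190 -0.897 0.398
outer loop
vertex 1.41 0.865 2.833
vertex 2.0 0.991 3.398
vertex 0.457 1.695 4.249
endloop
endfacet
facet normal 0.670 0.135 -0.730
outer loop
vertex 2.0 0.991 3.398
vertex 1.503 1.905 3.111
vertex 2.299 1.652 3.795
endloop
endfacet
facet normal 0.185 -0.566 0.803
outer loop
vertex 2.0 0.991 3.398
vertex 2.299 1.652 3.795
vertex 0.457 1.695 4.249
endloop
endfacet

endsolid


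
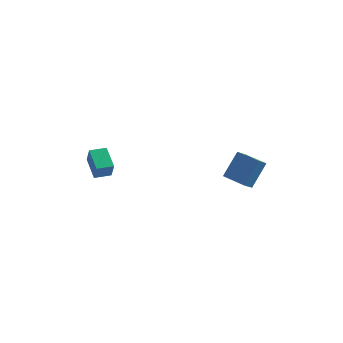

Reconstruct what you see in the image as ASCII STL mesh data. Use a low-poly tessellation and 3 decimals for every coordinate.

solid 
facet normal -0.859 0.511 0.013
outer loop
vertex 2.576 0.761 -3.697
vertex 3.204 1.779 -2.17
vertex 2.904 1.325 -4.209
endloop
endfacet
facet normal -0.324 -0.526 -0.787
outer loop
vertex 4.356 0.461 -4.23
vertex 2.576 0.761 -3.697
vertex 2.904 1.325 -4.209
endloop
endfacet
facet normal -0.860 0.511 0.013
outer loop
vertex 2.904 1.325 -4.209
vertex 3.204 1.779 -2.17
vertex 3.532 2.344 -2.682
endloop
endfacet
facet normal 0.396 0.680 -0.617
outer loop
vertex 3.532 2.344 -2.682
vertex 4.356 0.461 -4.23
vertex 2.904 1.325 -4.209
endloop
endfacet
facet normal -0.396 -0.680 0.617
outer loop
vertex 2.576 0.761 -3.697
vertex 4.656 0.915 -2.191
vertex 3.204 1.779 -2.17
endloop
endfacet
facet normal -0.324 -0.525 -0.787
outer loop
vertex 4.028 -0.104 -3.718
vertex 2.576 0.761 -3.697
vertex 4.356 0.461 -4.23
endloop
endfacet
facet normal -0.396 -0.680 0.617
outer loop
vertex 4.028 -0.104 -3.718
vertex 4.656 0.915 -2.191
vertex 2.576 0.761 -3.697
endloop
endfacet
facet normal 0.324 0.525 0.787
outer loop
vertex 3.204 1.779 -2.17
vertex 4.656 0.915 -2.191
vertex 3.532 2.344 -2.682
endloop
endfacet
facet normal 0.396 0.680 -0.617
outer loop
vertex 4.984 1.479 -2.703
vertex 4.356 0.461 -4.23
vertex 3.532 2.344 -2.682
endloop
endfacet
facet normal 0.324 0.525 0.787
outer loop
vertex 3.532 2.344 -2.682
vertex 4.656 0.915 -2.191
vertex 4.984 1.479 -2.703
endloop
endfacet
facet normal 0.860 -0.511 -0.013
outer loop
vertex 4.984 1.479 -2.703
vertex 4.028 -0.104 -3.718
vertex 4.356 0.461 -4.23
endloop
endfacet
facet normal 0.859 -0.511 -0.012
outer loop
vertex 4.656 0.915 -2.191
vertex 4.028 -0.104 -3.718
vertex 4.984 1.479 -2.703
endloop
endfacet
facet normal -0.847 -0.532 0.006
outer loop
vertex -3.647 -4.322 -0.662
vertex -4.388 -3.134 0.003
vertex -3.924 -3.894 -1.737
endloop
endfacet
facet normal 0.479 -0.766 -0.428
outer loop
vertex -3.052 -3.346 -1.743
vertex -3.647 -4.322 -0.662
vertex -3.924 -3.894 -1.737
endloop
endfacet
facet normal -0.847 -0.532 0.006
outer loop
vertex -3.924 -3.894 -1.737
vertex -4.388 -3.134 0.003
vertex -4.665 -2.706 -1.072
endloop
endfacet
facet normal -0.233 0.360 -0.903
outer loop
vertex -4.665 -2.706 -1.072
vertex -3.052 -3.346 -1.743
vertex -3.924 -3.894 -1.737
endloop
endfacet
facet normal 0.233 -0.360 0.903
outer loop
vertex -3.647 -4.322 -0.662
vertex -3.516 -2.586 -0.003
vertex -4.388 -3.134 0.003
endloop
endfacet
facet normal 0.479 -0.766 -0.428
outer loop
vertex -2.775 -3.774 -0.668
vertex -3.647 -4.322 -0.662
vertex -3.052 -3.346 -1.743
endloop
endfacet
facet normal 0.233 -0.360 0.903
outer loop
vertex -2.775 -3.774 -0.668
vertex -3.516 -2.586 -0.003
vertex -3.647 -4.322 -0.662
endloop
endfacet
facet normal -0.479 0.766 0.428
outer loop
vertex -4.388 -3.134 0.003
vertex -3.516 -2.586 -0.003
vertex -4.665 -2.706 -1.072
endloop
endfacet
facet normal -0.233 0.360 -0.903
outer loop
vertex -3.793 -2.158 -1.078
vertex -3.052 -3.346 -1.743
vertex -4.665 -2.706 -1.072
endloop
endfacet
facet normal -0.479 0.766 0.428
outer loop
vertex -4.665 -2.706 -1.072
vertex -3.516 -2.586 -0.003
vertex -3.793 -2.158 -1.078
endloop
endfacet
facet normal 0.847 0.532 -0.006
outer loop
vertex -3.793 -2.158 -1.078
vertex -2.775 -3.774 -0.668
vertex -3.052 -3.346 -1.743
endloop
endfacet
facet normal 0.847 0.532 -0.006
outer loop
vertex -3.516 -2.586 -0.003
vertex -2.775 -3.774 -0.668
vertex -3.793 -2.158 -1.078
endloop
endfacet

endsolid


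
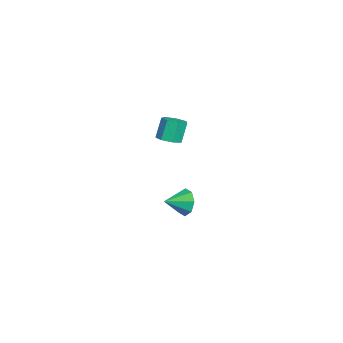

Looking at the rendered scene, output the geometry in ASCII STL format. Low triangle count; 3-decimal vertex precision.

solid 
facet normal 0.318 -0.200 -0.927
outer loop
vertex -0.23 3.314 1.162
vertex -0.718 3.118 1.037
vertex -0.537 3.624 0.99
endloop
endfacet
facet normal 0.686 0.723 0.079
outer loop
vertex -0.23 3.314 1.162
vertex -0.537 3.624 0.99
vertex -0.555 3.519 2.107
endloop
endfacet
facet normal 0.687 0.722 0.079
outer loop
vertex -0.555 3.519 2.107
vertex -0.537 3.624 0.99
vertex -0.861 3.829 1.935
endloop
endfacet
facet normal -0.317 0.201 0.927
outer loop
vertex -0.555 3.519 2.107
vertex -0.861 3.829 1.935
vertex -1.042 3.322 1.983
endloop
endfacet
facet normal 0.319 -0.200 -0.926
outer loop
vertex -0.537 3.624 0.99
vertex -0.718 3.118 1.037
vertex -0.979 3.553 0.853
endloop
endfacet
facet normal -0.082 0.968 -0.238
outer loop
vertex -0.537 3.624 0.99
vertex -0.979 3.553 0.853
vertex -0.861 3.829 1.935
endloop
endfacet
facet normal -0.082 0.968 -0.238
outer loop
vertex -0.861 3.829 1.935
vertex -0.979 3.553 0.853
vertex -1.304 3.758 1.799
endloop
endfacet
facet normal -0.317 0.201 0.927
outer loop
vertex -0.861 3.829 1.935
vertex -1.304 3.758 1.799
vertex -1.042 3.322 1.983
endloop
endfacet
facet normal 0.317 -0.202 -0.927
outer loop
vertex -0.979 3.553 0.853
vertex -0.718 3.118 1.037
vertex -1.225 3.154 0.856
endloop
endfacet
facet normal -0.790 0.484 -0.376
outer loop
vertex -0.979 3.553 0.853
vertex -1.225 3.154 0.856
vertex -1.304 3.758 1.799
endloop
endfacet
facet normal -0.791 0.484 -0.376
outer loop
vertex -1.304 3.758 1.799
vertex -1.225 3.154 0.856
vertex -1.549 3.359 1.801
endloop
endfacet
facet normal -0.318 0.200 0.927
outer loop
vertex -1.304 3.758 1.799
vertex -1.549 3.359 1.801
vertex -1.042 3.322 1.983
endloop
endfacet
facet normal 0.317 -0.201 -0.927
outer loop
vertex -1.225 3.154 0.856
vertex -0.718 3.118 1.037
vertex -1.089 2.728 0.995
endloop
endfacet
facet normal -0.903 -0.363 -0.231
outer loop
vertex -1.225 3.154 0.856
vertex -1.089 2.728 0.995
vertex -1.549 3.359 1.801
endloop
endfacet
facet normal -0.903 -0.363 -0.231
outer loop
vertex -1.549 3.359 1.801
vertex -1.089 2.728 0.995
vertex -1.413 2.932 1.94
endloop
endfacet
facet normal -0.318 0.200 0.927
outer loop
vertex -1.549 3.359 1.801
vertex -1.413 2.932 1.94
vertex -1.042 3.322 1.983
endloop
endfacet
facet normal 0.317 -0.201 -0.927
outer loop
vertex -1.089 2.728 0.995
vertex -0.718 3.118 1.037
vertex -0.673 2.595 1.166
endloop
endfacet
facet normal -0.336 -0.938 0.087
outer loop
vertex -1.089 2.728 0.995
vertex -0.673 2.595 1.166
vertex -1.413 2.932 1.94
endloop
endfacet
facet normal -0.335 -0.938 0.088
outer loop
vertex -1.413 2.932 1.94
vertex -0.673 2.595 1.166
vertex -0.998 2.8 2.111
endloop
endfacet
facet normal -0.318 0.200 0.927
outer loop
vertex -1.413 2.932 1.94
vertex -0.998 2.8 2.111
vertex -1.042 3.322 1.983
endloop
endfacet
facet normal 0.317 -0.201 -0.927
outer loop
vertex -0.673 2.595 1.166
vertex -0.718 3.118 1.037
vertex -0.291 2.856 1.24
endloop
endfacet
facet normal 0.484 -0.806 0.341
outer loop
vertex -0.673 2.595 1.166
vertex -0.291 2.856 1.24
vertex -0.998 2.8 2.111
endloop
endfacet
facet normal 0.484 -0.806 0.341
outer loop
vertex -0.998 2.8 2.111
vertex -0.291 2.856 1.24
vertex -0.616 3.061 2.186
endloop
endfacet
facet normal -0.319 0.200 0.926
outer loop
vertex -0.998 2.8 2.111
vertex -0.616 3.061 2.186
vertex -1.042 3.322 1.983
endloop
endfacet
facet normal 0.318 -0.200 -0.927
outer loop
vertex -0.291 2.856 1.24
vertex -0.718 3.118 1.037
vertex -0.23 3.314 1.162
endloop
endfacet
facet normal 0.939 -0.068 0.337
outer loop
vertex -0.291 2.856 1.24
vertex -0.23 3.314 1.162
vertex -0.616 3.061 2.186
endloop
endfacet
facet normal 0.939 -0.067 0.337
outer loop
vertex -0.616 3.061 2.186
vertex -0.23 3.314 1.162
vertex -0.555 3.519 2.107
endloop
endfacet
facet normal -0.318 0.202 0.926
outer loop
vertex -0.616 3.061 2.186
vertex -0.555 3.519 2.107
vertex -1.042 3.322 1.983
endloop
endfacet
facet normal -0.497 0.814 -0.301
outer loop
vertex -2.653 3.598 -4.532
vertex -3.053 3.575 -3.934
vertex -2.431 3.887 -4.118
endloop
endfacet
facet normal 0.915 -0.234 -0.327
outer loop
vertex -2.653 3.598 -4.532
vertex -2.431 3.887 -4.118
vertex -2.547 2.745 -3.626
endloop
endfacet
facet normal -0.497 0.814 -0.301
outer loop
vertex -2.431 3.887 -4.118
vertex -3.053 3.575 -3.934
vertex -2.573 3.993 -3.596
endloop
endfacet
facet normal 0.966 0.014 0.260
outer loop
vertex -2.431 3.887 -4.118
vertex -2.573 3.993 -3.596
vertex -2.547 2.745 -3.626
endloop
endfacet
facet normal -0.497 0.814 -0.301
outer loop
vertex -2.573 3.993 -3.596
vertex -3.053 3.575 -3.934
vertex -2.997 3.854 -3.272
endloop
endfacet
facet normal 0.608 -0.006 0.794
outer loop
vertex -2.573 3.993 -3.596
vertex -2.997 3.854 -3.272
vertex -2.547 2.745 -3.626
endloop
endfacet
facet normal -0.496 0.814 -0.301
outer loop
vertex -2.997 3.854 -3.272
vertex -3.053 3.575 -3.934
vertex -3.454 3.552 -3.336
endloop
endfacet
facet normal 0.054 -0.284 0.957
outer loop
vertex -2.997 3.854 -3.272
vertex -3.454 3.552 -3.336
vertex -2.547 2.745 -3.626
endloop
endfacet
facet normal -0.496 0.814 -0.301
outer loop
vertex -3.454 3.552 -3.336
vertex -3.053 3.575 -3.934
vertex -3.676 3.264 -3.749
endloop
endfacet
facet normal -0.373 -0.655 0.657
outer loop
vertex -3.454 3.552 -3.336
vertex -3.676 3.264 -3.749
vertex -2.547 2.745 -3.626
endloop
endfacet
facet normal -0.496 0.814 -0.303
outer loop
vertex -3.676 3.264 -3.749
vertex -3.053 3.575 -3.934
vertex -3.533 3.157 -4.271
endloop
endfacet
facet normal -0.423 -0.904 0.069
outer loop
vertex -3.676 3.264 -3.749
vertex -3.533 3.157 -4.271
vertex -2.547 2.745 -3.626
endloop
endfacet
facet normal -0.497 0.814 -0.301
outer loop
vertex -3.533 3.157 -4.271
vertex -3.053 3.575 -3.934
vertex -3.109 3.296 -4.595
endloop
endfacet
facet normal -0.065 -0.883 -0.464
outer loop
vertex -3.533 3.157 -4.271
vertex -3.109 3.296 -4.595
vertex -2.547 2.745 -3.626
endloop
endfacet
facet normal -0.497 0.814 -0.301
outer loop
vertex -3.109 3.296 -4.595
vertex -3.053 3.575 -3.934
vertex -2.653 3.598 -4.532
endloop
endfacet
facet normal 0.488 -0.606 -0.628
outer loop
vertex -3.109 3.296 -4.595
vertex -2.653 3.598 -4.532
vertex -2.547 2.745 -3.626
endloop
endfacet

endsolid


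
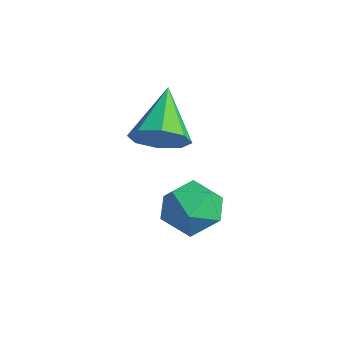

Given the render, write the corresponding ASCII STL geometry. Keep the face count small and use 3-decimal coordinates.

solid 
facet normal -0.960 0.212 0.184
outer loop
vertex -1.764 3.829 -2.876
vertex -1.899 2.829 -2.428
vertex -1.59 3.681 -1.796
endloop
endfacet
facet normal -0.561 0.803 0.200
outer loop
vertex -1.764 3.829 -2.876
vertex -1.59 3.681 -1.796
vertex -0.9 4.31 -2.385
endloop
endfacet
facet normal -0.238 0.870 -0.432
outer loop
vertex -1.764 3.829 -2.876
vertex -0.9 4.31 -2.385
vertex -0.782 3.847 -3.381
endloop
endfacet
facet normal -0.438 0.319 -0.840
outer loop
vertex -1.764 3.829 -2.876
vertex -0.782 3.847 -3.381
vertex -1.399 2.932 -3.407
endloop
endfacet
facet normal -0.883 -0.087 -0.460
outer loop
vertex -1.764 3.829 -2.876
vertex -1.399 2.932 -3.407
vertex -1.899 2.829 -2.428
endloop
endfacet
facet normal -0.056 0.715 0.697
outer loop
vertex -0.9 4.31 -2.385
vertex -1.59 3.681 -1.796
vertex -0.501 3.608 -1.633
endloop
endfacet
facet normal -0.702 -0.242 0.670
outer loop
vertex -1.59 3.681 -1.796
vertex -1.899 2.829 -2.428
vertex -1.118 2.693 -1.659
endloop
endfacet
facet normal -0.578 -0.727 -0.372
outer loop
vertex -1.899 2.829 -2.428
vertex -1.399 2.932 -3.407
vertex -1.0 2.23 -2.655
endloop
endfacet
facet normal 0.143 -0.068 -0.987
outer loop
vertex -1.399 2.932 -3.407
vertex -0.782 3.847 -3.381
vertex -0.31 2.859 -3.244
endloop
endfacet
facet normal 0.465 0.822 -0.327
outer loop
vertex -0.782 3.847 -3.381
vertex -0.9 4.31 -2.385
vertex -0.001 3.711 -2.612
endloop
endfacet
facet normal 0.438 -0.319 0.840
outer loop
vertex -0.136 2.711 -2.164
vertex -0.501 3.608 -1.633
vertex -1.118 2.693 -1.659
endloop
endfacet
facet normal 0.238 -0.870 0.432
outer loop
vertex -0.136 2.711 -2.164
vertex -1.118 2.693 -1.659
vertex -1.0 2.23 -2.655
endloop
endfacet
facet normal 0.561 -0.803 -0.200
outer loop
vertex -0.136 2.711 -2.164
vertex -1.0 2.23 -2.655
vertex -0.31 2.859 -3.244
endloop
endfacet
facet normal 0.960 -0.212 -0.184
outer loop
vertex -0.136 2.711 -2.164
vertex -0.31 2.859 -3.244
vertex -0.001 3.711 -2.612
endloop
endfacet
facet normal 0.883 0.087 0.460
outer loop
vertex -0.136 2.711 -2.164
vertex -0.001 3.711 -2.612
vertex -0.501 3.608 -1.633
endloop
endfacet
facet normal -0.143 0.068 0.987
outer loop
vertex -1.118 2.693 -1.659
vertex -0.501 3.608 -1.633
vertex -1.59 3.681 -1.796
endloop
endfacet
facet normal -0.465 -0.822 0.327
outer loop
vertex -1.0 2.23 -2.655
vertex -1.118 2.693 -1.659
vertex -1.899 2.829 -2.428
endloop
endfacet
facet normal 0.056 -0.715 -0.697
outer loop
vertex -0.31 2.859 -3.244
vertex -1.0 2.23 -2.655
vertex -1.399 2.932 -3.407
endloop
endfacet
facet normal 0.702 0.242 -0.670
outer loop
vertex -0.001 3.711 -2.612
vertex -0.31 2.859 -3.244
vertex -0.782 3.847 -3.381
endloop
endfacet
facet normal 0.578 0.727 0.372
outer loop
vertex -0.501 3.608 -1.633
vertex -0.001 3.711 -2.612
vertex -0.9 4.31 -2.385
endloop
endfacet
facet normal 0.643 -0.494 -0.585
outer loop
vertex -1.117 2.348 1.152
vertex -1.654 2.569 0.375
vertex -0.912 2.988 0.837
endloop
endfacet
facet normal 0.399 0.299 0.867
outer loop
vertex -1.117 2.348 1.152
vertex -0.912 2.988 0.837
vertex -2.986 3.591 1.585
endloop
endfacet
facet normal 0.643 -0.494 -0.585
outer loop
vertex -0.912 2.988 0.837
vertex -1.654 2.569 0.375
vertex -1.141 3.383 0.251
endloop
endfacet
facet normal 0.387 0.828 0.406
outer loop
vertex -0.912 2.988 0.837
vertex -1.141 3.383 0.251
vertex -2.986 3.591 1.585
endloop
endfacet
facet normal 0.643 -0.494 -0.585
outer loop
vertex -1.141 3.383 0.251
vertex -1.654 2.569 0.375
vertex -1.671 3.3 -0.262
endloop
endfacet
facet normal -0.002 0.988 -0.157
outer loop
vertex -1.141 3.383 0.251
vertex -1.671 3.3 -0.262
vertex -2.986 3.591 1.585
endloop
endfacet
facet normal 0.643 -0.494 -0.585
outer loop
vertex -1.671 3.3 -0.262
vertex -1.654 2.569 0.375
vertex -2.191 2.789 -0.402
endloop
endfacet
facet normal -0.539 0.684 -0.492
outer loop
vertex -1.671 3.3 -0.262
vertex -2.191 2.789 -0.402
vertex -2.986 3.591 1.585
endloop
endfacet
facet normal 0.644 -0.494 -0.585
outer loop
vertex -2.191 2.789 -0.402
vertex -1.654 2.569 0.375
vertex -2.397 2.149 -0.088
endloop
endfacet
facet normal -0.910 0.095 -0.403
outer loop
vertex -2.191 2.789 -0.402
vertex -2.397 2.149 -0.088
vertex -2.986 3.591 1.585
endloop
endfacet
facet normal 0.644 -0.494 -0.585
outer loop
vertex -2.397 2.149 -0.088
vertex -1.654 2.569 0.375
vertex -2.167 1.755 0.498
endloop
endfacet
facet normal -0.898 -0.436 0.059
outer loop
vertex -2.397 2.149 -0.088
vertex -2.167 1.755 0.498
vertex -2.986 3.591 1.585
endloop
endfacet
facet normal 0.643 -0.494 -0.585
outer loop
vertex -2.167 1.755 0.498
vertex -1.654 2.569 0.375
vertex -1.637 1.837 1.011
endloop
endfacet
facet normal -0.509 -0.595 0.621
outer loop
vertex -2.167 1.755 0.498
vertex -1.637 1.837 1.011
vertex -2.986 3.591 1.585
endloop
endfacet
facet normal 0.644 -0.493 -0.585
outer loop
vertex -1.637 1.837 1.011
vertex -1.654 2.569 0.375
vertex -1.117 2.348 1.152
endloop
endfacet
facet normal 0.027 -0.292 0.956
outer loop
vertex -1.637 1.837 1.011
vertex -1.117 2.348 1.152
vertex -2.986 3.591 1.585
endloop
endfacet

endsolid


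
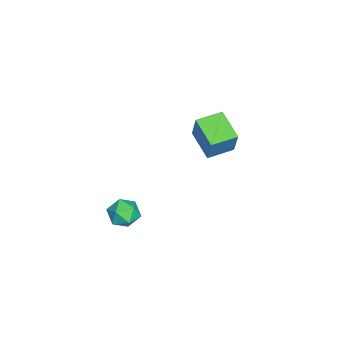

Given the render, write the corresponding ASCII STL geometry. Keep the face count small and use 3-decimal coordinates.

solid 
facet normal -0.396 0.325 0.859
outer loop
vertex 2.985 -0.651 -2.047
vertex 3.36 -1.248 -1.648
vertex 3.728 -0.534 -1.749
endloop
endfacet
facet normal -0.298 0.865 0.403
outer loop
vertex 2.985 -0.651 -2.047
vertex 3.728 -0.534 -1.749
vertex 3.539 -0.256 -2.486
endloop
endfacet
facet normal -0.666 0.721 -0.192
outer loop
vertex 2.985 -0.651 -2.047
vertex 3.539 -0.256 -2.486
vertex 3.054 -0.799 -2.84
endloop
endfacet
facet normal -0.990 0.092 -0.103
outer loop
vertex 2.985 -0.651 -2.047
vertex 3.054 -0.799 -2.84
vertex 2.943 -1.412 -2.323
endloop
endfacet
facet normal -0.824 -0.153 0.546
outer loop
vertex 2.985 -0.651 -2.047
vertex 2.943 -1.412 -2.323
vertex 3.36 -1.248 -1.648
endloop
endfacet
facet normal 0.394 0.889 0.234
outer loop
vertex 3.539 -0.256 -2.486
vertex 3.728 -0.534 -1.749
vertex 4.257 -0.608 -2.357
endloop
endfacet
facet normal 0.237 0.015 0.971
outer loop
vertex 3.728 -0.534 -1.749
vertex 3.36 -1.248 -1.648
vertex 4.146 -1.221 -1.84
endloop
endfacet
facet normal -0.456 -0.759 0.466
outer loop
vertex 3.36 -1.248 -1.648
vertex 2.943 -1.412 -2.323
vertex 3.661 -1.764 -2.194
endloop
endfacet
facet normal -0.724 -0.363 -0.586
outer loop
vertex 2.943 -1.412 -2.323
vertex 3.054 -0.799 -2.84
vertex 3.472 -1.486 -2.931
endloop
endfacet
facet normal -0.201 0.654 -0.729
outer loop
vertex 3.054 -0.799 -2.84
vertex 3.539 -0.256 -2.486
vertex 3.84 -0.772 -3.032
endloop
endfacet
facet normal 0.990 -0.092 0.103
outer loop
vertex 4.215 -1.369 -2.633
vertex 4.257 -0.608 -2.357
vertex 4.146 -1.221 -1.84
endloop
endfacet
facet normal 0.666 -0.721 0.192
outer loop
vertex 4.215 -1.369 -2.633
vertex 4.146 -1.221 -1.84
vertex 3.661 -1.764 -2.194
endloop
endfacet
facet normal 0.298 -0.865 -0.403
outer loop
vertex 4.215 -1.369 -2.633
vertex 3.661 -1.764 -2.194
vertex 3.472 -1.486 -2.931
endloop
endfacet
facet normal 0.396 -0.325 -0.859
outer loop
vertex 4.215 -1.369 -2.633
vertex 3.472 -1.486 -2.931
vertex 3.84 -0.772 -3.032
endloop
endfacet
facet normal 0.824 0.153 -0.546
outer loop
vertex 4.215 -1.369 -2.633
vertex 3.84 -0.772 -3.032
vertex 4.257 -0.608 -2.357
endloop
endfacet
facet normal 0.724 0.363 0.586
outer loop
vertex 4.146 -1.221 -1.84
vertex 4.257 -0.608 -2.357
vertex 3.728 -0.534 -1.749
endloop
endfacet
facet normal 0.201 -0.654 0.729
outer loop
vertex 3.661 -1.764 -2.194
vertex 4.146 -1.221 -1.84
vertex 3.36 -1.248 -1.648
endloop
endfacet
facet normal -0.394 -0.889 -0.234
outer loop
vertex 3.472 -1.486 -2.931
vertex 3.661 -1.764 -2.194
vertex 2.943 -1.412 -2.323
endloop
endfacet
facet normal -0.237 -0.015 -0.971
outer loop
vertex 3.84 -0.772 -3.032
vertex 3.472 -1.486 -2.931
vertex 3.054 -0.799 -2.84
endloop
endfacet
facet normal 0.456 0.759 -0.466
outer loop
vertex 4.257 -0.608 -2.357
vertex 3.84 -0.772 -3.032
vertex 3.539 -0.256 -2.486
endloop
endfacet
facet normal -0.599 0.797 0.083
outer loop
vertex -2.581 2.11 -0.025
vertex -1.419 3.049 -0.653
vertex -3.144 1.838 -1.476
endloop
endfacet
facet normal -0.717 -0.580 0.387
outer loop
vertex -2.341 0.771 -1.587
vertex -2.581 2.11 -0.025
vertex -3.144 1.838 -1.476
endloop
endfacet
facet normal -0.599 0.797 0.083
outer loop
vertex -3.144 1.838 -1.476
vertex -1.419 3.049 -0.653
vertex -1.982 2.777 -2.103
endloop
endfacet
facet normal -0.356 -0.172 -0.918
outer loop
vertex -1.982 2.777 -2.103
vertex -2.341 0.771 -1.587
vertex -3.144 1.838 -1.476
endloop
endfacet
facet normal 0.357 0.173 0.918
outer loop
vertex -2.581 2.11 -0.025
vertex -0.616 1.982 -0.764
vertex -1.419 3.049 -0.653
endloop
endfacet
facet normal -0.717 -0.580 0.387
outer loop
vertex -1.778 1.043 -0.137
vertex -2.581 2.11 -0.025
vertex -2.341 0.771 -1.587
endloop
endfacet
facet normal 0.357 0.172 0.918
outer loop
vertex -1.778 1.043 -0.137
vertex -0.616 1.982 -0.764
vertex -2.581 2.11 -0.025
endloop
endfacet
facet normal 0.717 0.580 -0.387
outer loop
vertex -1.419 3.049 -0.653
vertex -0.616 1.982 -0.764
vertex -1.982 2.777 -2.103
endloop
endfacet
facet normal -0.357 -0.172 -0.918
outer loop
vertex -1.179 1.71 -2.215
vertex -2.341 0.771 -1.587
vertex -1.982 2.777 -2.103
endloop
endfacet
facet normal 0.717 0.580 -0.387
outer loop
vertex -1.982 2.777 -2.103
vertex -0.616 1.982 -0.764
vertex -1.179 1.71 -2.215
endloop
endfacet
facet normal 0.599 -0.797 -0.083
outer loop
vertex -1.179 1.71 -2.215
vertex -1.778 1.043 -0.137
vertex -2.341 0.771 -1.587
endloop
endfacet
facet normal 0.599 -0.797 -0.083
outer loop
vertex -0.616 1.982 -0.764
vertex -1.778 1.043 -0.137
vertex -1.179 1.71 -2.215
endloop
endfacet

endsolid


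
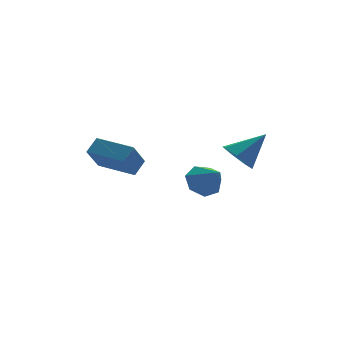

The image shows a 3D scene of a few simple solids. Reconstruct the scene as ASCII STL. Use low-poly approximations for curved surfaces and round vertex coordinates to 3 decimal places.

solid 
facet normal -0.762 0.016 -0.647
outer loop
vertex 2.704 -3.451 1.491
vertex 2.137 -3.005 2.169
vertex 2.725 -2.593 1.487
endloop
endfacet
facet normal 0.905 -0.024 -0.424
outer loop
vertex 2.704 -3.451 1.491
vertex 2.725 -2.593 1.487
vertex 3.623 -3.035 3.431
endloop
endfacet
facet normal -0.762 0.015 -0.648
outer loop
vertex 2.725 -2.593 1.487
vertex 2.137 -3.005 2.169
vertex 2.303 -2.044 1.996
endloop
endfacet
facet normal 0.701 0.693 -0.166
outer loop
vertex 2.725 -2.593 1.487
vertex 2.303 -2.044 1.996
vertex 3.623 -3.035 3.431
endloop
endfacet
facet normal -0.762 0.015 -0.648
outer loop
vertex 2.303 -2.044 1.996
vertex 2.137 -3.005 2.169
vertex 1.756 -2.219 2.635
endloop
endfacet
facet normal 0.207 0.884 0.420
outer loop
vertex 2.303 -2.044 1.996
vertex 1.756 -2.219 2.635
vertex 3.623 -3.035 3.431
endloop
endfacet
facet normal -0.762 0.015 -0.648
outer loop
vertex 1.756 -2.219 2.635
vertex 2.137 -3.005 2.169
vertex 1.496 -2.986 2.923
endloop
endfacet
facet normal -0.204 0.404 0.892
outer loop
vertex 1.756 -2.219 2.635
vertex 1.496 -2.986 2.923
vertex 3.623 -3.035 3.431
endloop
endfacet
facet normal -0.762 0.016 -0.648
outer loop
vertex 1.496 -2.986 2.923
vertex 2.137 -3.005 2.169
vertex 1.719 -3.767 2.642
endloop
endfacet
facet normal -0.223 -0.386 0.895
outer loop
vertex 1.496 -2.986 2.923
vertex 1.719 -3.767 2.642
vertex 3.623 -3.035 3.431
endloop
endfacet
facet normal -0.762 0.016 -0.647
outer loop
vertex 1.719 -3.767 2.642
vertex 2.137 -3.005 2.169
vertex 2.256 -3.974 2.005
endloop
endfacet
facet normal 0.165 -0.889 0.428
outer loop
vertex 1.719 -3.767 2.642
vertex 2.256 -3.974 2.005
vertex 3.623 -3.035 3.431
endloop
endfacet
facet normal -0.762 0.016 -0.648
outer loop
vertex 2.256 -3.974 2.005
vertex 2.137 -3.005 2.169
vertex 2.704 -3.451 1.491
endloop
endfacet
facet normal 0.667 -0.728 -0.160
outer loop
vertex 2.256 -3.974 2.005
vertex 2.704 -3.451 1.491
vertex 3.623 -3.035 3.431
endloop
endfacet
facet normal -0.144 0.767 -0.625
outer loop
vertex 1.794 -1.773 -0.559
vertex 1.199 -1.335 0.115
vertex 2.188 -1.242 0.002
endloop
endfacet
facet normal 0.843 -0.531 -0.090
outer loop
vertex 1.794 -1.773 -0.559
vertex 2.188 -1.242 0.002
vertex 1.441 -2.625 1.165
endloop
endfacet
facet normal -0.144 0.768 -0.625
outer loop
vertex 2.188 -1.242 0.002
vertex 1.199 -1.335 0.115
vertex 1.838 -0.781 0.649
endloop
endfacet
facet normal 0.865 -0.046 0.500
outer loop
vertex 2.188 -1.242 0.002
vertex 1.838 -0.781 0.649
vertex 1.441 -2.625 1.165
endloop
endfacet
facet normal -0.144 0.768 -0.625
outer loop
vertex 1.838 -0.781 0.649
vertex 1.199 -1.335 0.115
vertex 1.006 -0.738 0.893
endloop
endfacet
facet normal 0.285 0.201 0.937
outer loop
vertex 1.838 -0.781 0.649
vertex 1.006 -0.738 0.893
vertex 1.441 -2.625 1.165
endloop
endfacet
facet normal -0.145 0.767 -0.625
outer loop
vertex 1.006 -0.738 0.893
vertex 1.199 -1.335 0.115
vertex 0.32 -1.145 0.552
endloop
endfacet
facet normal -0.456 0.023 0.890
outer loop
vertex 1.006 -0.738 0.893
vertex 0.32 -1.145 0.552
vertex 1.441 -2.625 1.165
endloop
endfacet
facet normal -0.144 0.768 -0.624
outer loop
vertex 0.32 -1.145 0.552
vertex 1.199 -1.335 0.115
vertex 0.296 -1.695 -0.119
endloop
endfacet
facet normal -0.804 -0.446 0.394
outer loop
vertex 0.32 -1.145 0.552
vertex 0.296 -1.695 -0.119
vertex 1.441 -2.625 1.165
endloop
endfacet
facet normal -0.144 0.767 -0.625
outer loop
vertex 0.296 -1.695 -0.119
vertex 1.199 -1.335 0.115
vertex 0.952 -1.975 -0.613
endloop
endfacet
facet normal -0.495 -0.851 -0.175
outer loop
vertex 0.296 -1.695 -0.119
vertex 0.952 -1.975 -0.613
vertex 1.441 -2.625 1.165
endloop
endfacet
facet normal -0.144 0.767 -0.625
outer loop
vertex 0.952 -1.975 -0.613
vertex 1.199 -1.335 0.115
vertex 1.794 -1.773 -0.559
endloop
endfacet
facet normal 0.238 -0.889 -0.391
outer loop
vertex 0.952 -1.975 -0.613
vertex 1.794 -1.773 -0.559
vertex 1.441 -2.625 1.165
endloop
endfacet
facet normal -0.507 -0.386 0.771
outer loop
vertex -2.464 -1.451 3.046
vertex -3.586 0.306 3.188
vertex -3.145 -1.835 2.406
endloop
endfacet
facet normal 0.538 -0.840 -0.068
outer loop
vertex -2.294 -1.186 1.112
vertex -2.464 -1.451 3.046
vertex -3.145 -1.835 2.406
endloop
endfacet
facet normal -0.506 -0.386 0.771
outer loop
vertex -3.145 -1.835 2.406
vertex -3.586 0.306 3.188
vertex -4.267 -0.077 2.549
endloop
endfacet
facet normal -0.674 -0.379 -0.634
outer loop
vertex -4.267 -0.077 2.549
vertex -2.294 -1.186 1.112
vertex -3.145 -1.835 2.406
endloop
endfacet
facet normal 0.674 0.379 0.634
outer loop
vertex -2.464 -1.451 3.046
vertex -2.735 0.955 1.894
vertex -3.586 0.306 3.188
endloop
endfacet
facet normal 0.537 -0.841 -0.068
outer loop
vertex -1.613 -0.803 1.751
vertex -2.464 -1.451 3.046
vertex -2.294 -1.186 1.112
endloop
endfacet
facet normal 0.675 0.379 0.633
outer loop
vertex -1.613 -0.803 1.751
vertex -2.735 0.955 1.894
vertex -2.464 -1.451 3.046
endloop
endfacet
facet normal -0.537 0.841 0.068
outer loop
vertex -3.586 0.306 3.188
vertex -2.735 0.955 1.894
vertex -4.267 -0.077 2.549
endloop
endfacet
facet normal -0.675 -0.380 -0.633
outer loop
vertex -3.416 0.571 1.254
vertex -2.294 -1.186 1.112
vertex -4.267 -0.077 2.549
endloop
endfacet
facet normal -0.537 0.841 0.067
outer loop
vertex -4.267 -0.077 2.549
vertex -2.735 0.955 1.894
vertex -3.416 0.571 1.254
endloop
endfacet
facet normal 0.507 0.386 -0.771
outer loop
vertex -3.416 0.571 1.254
vertex -1.613 -0.803 1.751
vertex -2.294 -1.186 1.112
endloop
endfacet
facet normal 0.507 0.386 -0.771
outer loop
vertex -2.735 0.955 1.894
vertex -1.613 -0.803 1.751
vertex -3.416 0.571 1.254
endloop
endfacet

endsolid
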